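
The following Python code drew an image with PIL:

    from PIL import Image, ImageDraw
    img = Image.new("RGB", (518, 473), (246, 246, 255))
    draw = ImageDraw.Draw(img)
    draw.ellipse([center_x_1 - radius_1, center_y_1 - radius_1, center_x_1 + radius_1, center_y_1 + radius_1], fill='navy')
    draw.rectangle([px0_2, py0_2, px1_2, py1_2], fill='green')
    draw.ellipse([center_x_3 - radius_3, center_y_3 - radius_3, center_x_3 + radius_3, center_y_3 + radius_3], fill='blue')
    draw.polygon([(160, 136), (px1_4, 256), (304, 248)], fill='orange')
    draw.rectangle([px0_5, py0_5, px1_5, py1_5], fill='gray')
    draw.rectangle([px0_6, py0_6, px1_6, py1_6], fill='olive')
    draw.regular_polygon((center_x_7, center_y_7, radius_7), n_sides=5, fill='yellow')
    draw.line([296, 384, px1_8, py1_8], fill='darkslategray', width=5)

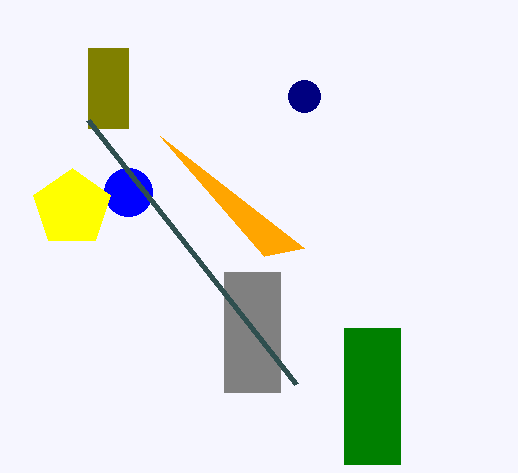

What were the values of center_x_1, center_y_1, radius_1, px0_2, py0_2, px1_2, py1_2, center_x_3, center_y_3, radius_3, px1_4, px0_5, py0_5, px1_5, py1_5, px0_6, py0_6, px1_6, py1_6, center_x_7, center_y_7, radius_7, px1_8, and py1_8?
center_x_1 = 304, center_y_1 = 96, radius_1 = 16, px0_2 = 344, py0_2 = 328, px1_2 = 400, py1_2 = 464, center_x_3 = 128, center_y_3 = 192, radius_3 = 24, px1_4 = 264, px0_5 = 224, py0_5 = 272, px1_5 = 280, py1_5 = 392, px0_6 = 88, py0_6 = 48, px1_6 = 128, py1_6 = 128, center_x_7 = 72, center_y_7 = 208, radius_7 = 40, px1_8 = 88, py1_8 = 120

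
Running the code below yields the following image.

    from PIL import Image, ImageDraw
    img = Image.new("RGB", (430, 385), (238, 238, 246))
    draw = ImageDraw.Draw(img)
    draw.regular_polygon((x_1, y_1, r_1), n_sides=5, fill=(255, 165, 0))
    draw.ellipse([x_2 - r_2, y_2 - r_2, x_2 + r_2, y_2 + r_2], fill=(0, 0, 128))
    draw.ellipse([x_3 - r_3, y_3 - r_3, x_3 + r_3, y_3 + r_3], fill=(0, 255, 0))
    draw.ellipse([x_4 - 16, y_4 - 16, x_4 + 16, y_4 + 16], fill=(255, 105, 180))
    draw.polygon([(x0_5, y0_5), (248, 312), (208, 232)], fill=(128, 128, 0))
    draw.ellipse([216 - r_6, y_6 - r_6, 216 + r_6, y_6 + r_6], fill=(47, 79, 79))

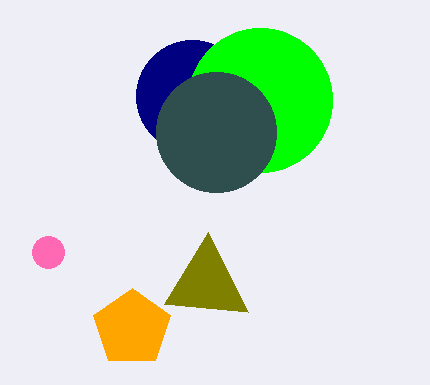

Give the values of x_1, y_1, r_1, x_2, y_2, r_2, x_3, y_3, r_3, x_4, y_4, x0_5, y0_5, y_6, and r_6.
x_1 = 132; y_1 = 328; r_1 = 40; x_2 = 192; y_2 = 96; r_2 = 56; x_3 = 260; y_3 = 100; r_3 = 72; x_4 = 48; y_4 = 252; x0_5 = 164; y0_5 = 304; y_6 = 132; r_6 = 60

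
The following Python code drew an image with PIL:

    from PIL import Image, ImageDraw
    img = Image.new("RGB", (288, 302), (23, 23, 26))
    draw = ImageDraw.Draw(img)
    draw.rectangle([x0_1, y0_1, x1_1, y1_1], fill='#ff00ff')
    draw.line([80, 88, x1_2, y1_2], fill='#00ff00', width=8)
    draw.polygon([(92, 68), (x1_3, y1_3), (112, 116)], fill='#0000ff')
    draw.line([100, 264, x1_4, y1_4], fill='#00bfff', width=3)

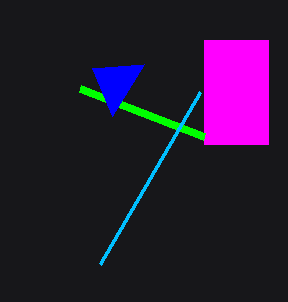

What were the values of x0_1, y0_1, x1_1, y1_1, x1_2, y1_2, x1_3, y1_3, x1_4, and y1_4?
x0_1 = 204; y0_1 = 40; x1_1 = 268; y1_1 = 144; x1_2 = 204; y1_2 = 136; x1_3 = 144; y1_3 = 64; x1_4 = 200; y1_4 = 92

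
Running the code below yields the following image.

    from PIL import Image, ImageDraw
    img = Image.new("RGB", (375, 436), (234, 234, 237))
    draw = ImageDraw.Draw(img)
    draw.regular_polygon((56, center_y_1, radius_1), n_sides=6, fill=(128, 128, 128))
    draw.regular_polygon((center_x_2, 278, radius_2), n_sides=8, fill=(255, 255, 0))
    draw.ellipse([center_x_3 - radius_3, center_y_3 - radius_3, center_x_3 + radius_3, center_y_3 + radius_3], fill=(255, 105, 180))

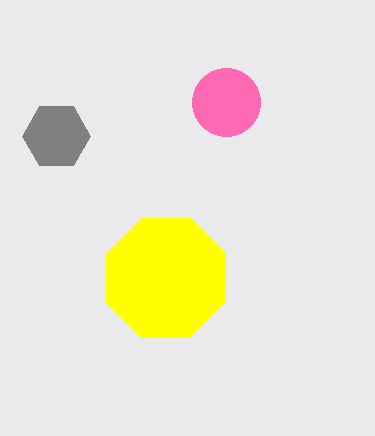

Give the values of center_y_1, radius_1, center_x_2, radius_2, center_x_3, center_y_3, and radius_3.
center_y_1 = 136, radius_1 = 34, center_x_2 = 166, radius_2 = 64, center_x_3 = 226, center_y_3 = 102, radius_3 = 34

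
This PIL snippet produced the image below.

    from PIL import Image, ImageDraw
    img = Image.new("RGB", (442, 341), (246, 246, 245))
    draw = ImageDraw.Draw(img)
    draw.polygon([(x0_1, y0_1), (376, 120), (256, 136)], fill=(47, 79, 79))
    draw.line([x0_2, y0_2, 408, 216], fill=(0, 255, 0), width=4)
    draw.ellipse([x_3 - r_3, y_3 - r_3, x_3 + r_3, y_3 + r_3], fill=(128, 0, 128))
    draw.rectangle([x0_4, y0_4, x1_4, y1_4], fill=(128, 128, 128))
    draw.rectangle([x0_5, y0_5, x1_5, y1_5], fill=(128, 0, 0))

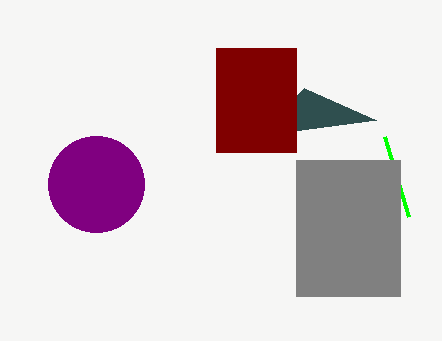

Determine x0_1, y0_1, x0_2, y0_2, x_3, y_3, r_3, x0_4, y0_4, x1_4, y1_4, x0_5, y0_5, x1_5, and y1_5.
x0_1 = 304, y0_1 = 88, x0_2 = 384, y0_2 = 136, x_3 = 96, y_3 = 184, r_3 = 48, x0_4 = 296, y0_4 = 160, x1_4 = 400, y1_4 = 296, x0_5 = 216, y0_5 = 48, x1_5 = 296, y1_5 = 152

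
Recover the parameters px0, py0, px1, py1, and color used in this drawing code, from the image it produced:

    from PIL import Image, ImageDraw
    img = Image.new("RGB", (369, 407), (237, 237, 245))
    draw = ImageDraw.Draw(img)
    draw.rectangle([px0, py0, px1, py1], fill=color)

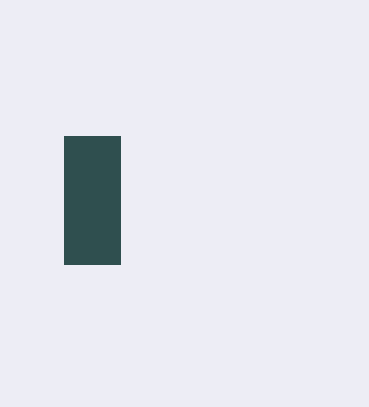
px0 = 64
py0 = 136
px1 = 120
py1 = 264
color = 'darkslategray'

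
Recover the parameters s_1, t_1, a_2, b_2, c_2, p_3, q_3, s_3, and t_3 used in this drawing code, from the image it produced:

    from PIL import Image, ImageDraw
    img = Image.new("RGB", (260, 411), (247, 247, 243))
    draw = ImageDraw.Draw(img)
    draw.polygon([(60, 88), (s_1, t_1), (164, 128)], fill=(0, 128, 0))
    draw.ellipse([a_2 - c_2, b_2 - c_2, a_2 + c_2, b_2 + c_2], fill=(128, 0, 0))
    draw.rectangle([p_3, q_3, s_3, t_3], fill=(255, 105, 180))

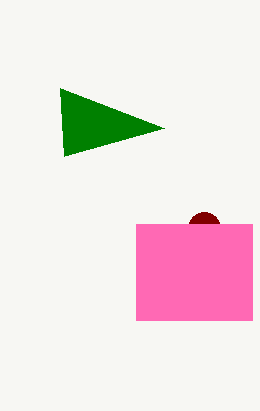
s_1 = 64; t_1 = 156; a_2 = 204; b_2 = 228; c_2 = 16; p_3 = 136; q_3 = 224; s_3 = 252; t_3 = 320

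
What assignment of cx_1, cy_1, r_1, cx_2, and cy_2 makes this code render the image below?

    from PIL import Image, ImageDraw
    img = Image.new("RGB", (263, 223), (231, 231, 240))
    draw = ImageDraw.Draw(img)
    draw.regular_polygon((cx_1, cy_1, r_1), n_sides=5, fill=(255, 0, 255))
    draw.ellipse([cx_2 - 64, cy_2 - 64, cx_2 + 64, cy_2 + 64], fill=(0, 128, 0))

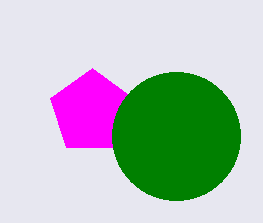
cx_1 = 92, cy_1 = 112, r_1 = 44, cx_2 = 176, cy_2 = 136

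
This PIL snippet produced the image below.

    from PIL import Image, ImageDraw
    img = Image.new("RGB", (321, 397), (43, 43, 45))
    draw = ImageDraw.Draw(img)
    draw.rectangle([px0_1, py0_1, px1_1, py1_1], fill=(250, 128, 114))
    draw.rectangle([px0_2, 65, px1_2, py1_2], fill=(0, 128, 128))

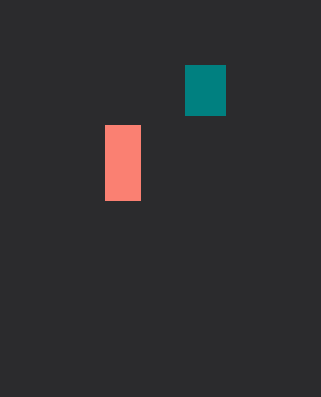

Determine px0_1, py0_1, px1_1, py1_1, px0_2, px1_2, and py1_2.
px0_1 = 105; py0_1 = 125; px1_1 = 140; py1_1 = 200; px0_2 = 185; px1_2 = 225; py1_2 = 115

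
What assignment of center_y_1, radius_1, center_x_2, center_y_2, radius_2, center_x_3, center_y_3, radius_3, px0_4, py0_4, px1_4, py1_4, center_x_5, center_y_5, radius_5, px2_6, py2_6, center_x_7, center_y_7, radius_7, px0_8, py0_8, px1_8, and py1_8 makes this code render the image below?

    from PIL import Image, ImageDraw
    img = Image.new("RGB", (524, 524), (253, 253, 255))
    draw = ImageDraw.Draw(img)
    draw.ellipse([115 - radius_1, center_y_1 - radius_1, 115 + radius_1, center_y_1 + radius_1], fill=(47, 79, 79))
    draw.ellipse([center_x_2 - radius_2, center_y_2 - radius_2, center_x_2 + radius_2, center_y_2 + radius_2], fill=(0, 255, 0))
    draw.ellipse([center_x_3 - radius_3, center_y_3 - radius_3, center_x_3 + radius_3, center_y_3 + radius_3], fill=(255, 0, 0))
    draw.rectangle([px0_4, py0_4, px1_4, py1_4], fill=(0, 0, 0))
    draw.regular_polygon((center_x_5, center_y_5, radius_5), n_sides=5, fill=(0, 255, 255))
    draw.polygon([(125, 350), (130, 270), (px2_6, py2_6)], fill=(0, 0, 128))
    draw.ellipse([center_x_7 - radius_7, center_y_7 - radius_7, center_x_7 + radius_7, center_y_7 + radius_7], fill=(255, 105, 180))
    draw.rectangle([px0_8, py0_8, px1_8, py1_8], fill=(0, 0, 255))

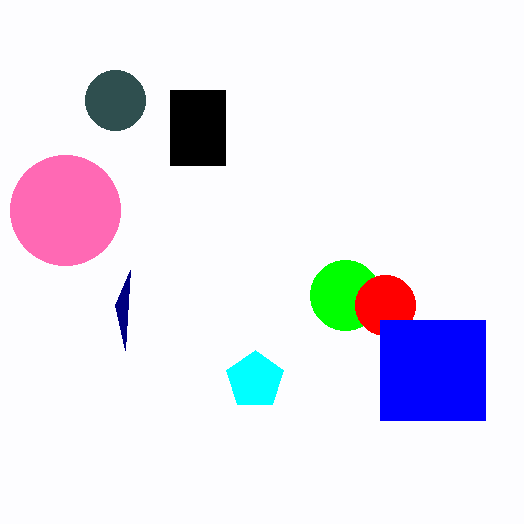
center_y_1 = 100
radius_1 = 30
center_x_2 = 345
center_y_2 = 295
radius_2 = 35
center_x_3 = 385
center_y_3 = 305
radius_3 = 30
px0_4 = 170
py0_4 = 90
px1_4 = 225
py1_4 = 165
center_x_5 = 255
center_y_5 = 380
radius_5 = 30
px2_6 = 115
py2_6 = 305
center_x_7 = 65
center_y_7 = 210
radius_7 = 55
px0_8 = 380
py0_8 = 320
px1_8 = 485
py1_8 = 420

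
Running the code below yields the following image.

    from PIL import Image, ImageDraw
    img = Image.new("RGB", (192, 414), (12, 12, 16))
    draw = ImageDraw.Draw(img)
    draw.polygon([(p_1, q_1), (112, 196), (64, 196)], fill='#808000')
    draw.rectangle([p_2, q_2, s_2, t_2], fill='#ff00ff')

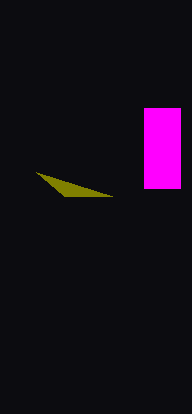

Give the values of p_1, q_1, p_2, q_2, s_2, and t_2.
p_1 = 36
q_1 = 172
p_2 = 144
q_2 = 108
s_2 = 180
t_2 = 188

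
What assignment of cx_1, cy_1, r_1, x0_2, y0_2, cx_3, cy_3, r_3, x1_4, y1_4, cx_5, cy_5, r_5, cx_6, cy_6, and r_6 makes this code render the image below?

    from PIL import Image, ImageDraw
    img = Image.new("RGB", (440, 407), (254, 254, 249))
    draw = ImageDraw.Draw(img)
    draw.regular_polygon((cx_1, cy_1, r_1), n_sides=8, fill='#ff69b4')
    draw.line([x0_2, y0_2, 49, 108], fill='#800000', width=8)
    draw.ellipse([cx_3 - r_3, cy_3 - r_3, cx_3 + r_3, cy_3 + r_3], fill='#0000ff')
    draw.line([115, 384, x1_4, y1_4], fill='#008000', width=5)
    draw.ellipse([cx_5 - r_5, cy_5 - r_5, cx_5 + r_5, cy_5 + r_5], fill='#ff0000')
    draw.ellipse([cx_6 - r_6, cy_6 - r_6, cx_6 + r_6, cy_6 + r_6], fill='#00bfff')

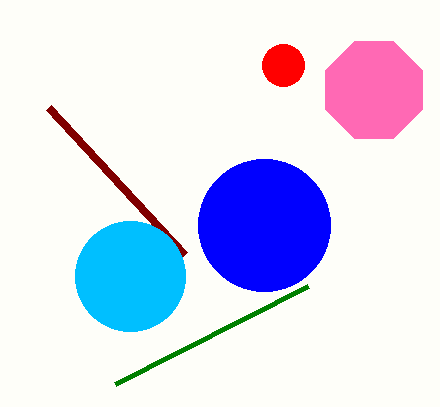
cx_1 = 374, cy_1 = 90, r_1 = 52, x0_2 = 185, y0_2 = 255, cx_3 = 264, cy_3 = 225, r_3 = 66, x1_4 = 308, y1_4 = 286, cx_5 = 283, cy_5 = 65, r_5 = 21, cx_6 = 130, cy_6 = 276, r_6 = 55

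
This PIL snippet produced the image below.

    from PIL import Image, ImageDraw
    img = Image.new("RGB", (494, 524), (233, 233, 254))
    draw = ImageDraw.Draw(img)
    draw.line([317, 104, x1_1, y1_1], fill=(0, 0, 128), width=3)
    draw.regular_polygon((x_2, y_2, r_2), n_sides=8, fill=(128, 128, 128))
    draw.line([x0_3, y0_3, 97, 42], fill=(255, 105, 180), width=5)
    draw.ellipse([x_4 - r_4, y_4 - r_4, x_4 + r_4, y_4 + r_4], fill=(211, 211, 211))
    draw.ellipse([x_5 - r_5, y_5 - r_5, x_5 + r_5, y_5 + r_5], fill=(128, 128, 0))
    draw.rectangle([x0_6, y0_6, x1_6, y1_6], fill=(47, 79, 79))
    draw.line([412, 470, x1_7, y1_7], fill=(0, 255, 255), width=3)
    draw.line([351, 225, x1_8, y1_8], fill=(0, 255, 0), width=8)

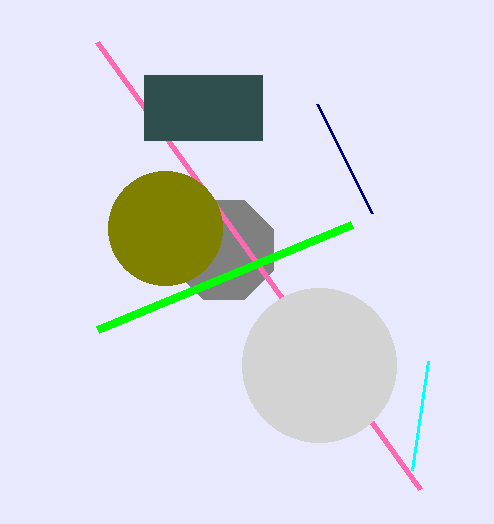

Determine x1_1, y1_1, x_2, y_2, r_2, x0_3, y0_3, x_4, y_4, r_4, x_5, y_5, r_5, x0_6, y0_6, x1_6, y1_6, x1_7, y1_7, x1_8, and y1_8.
x1_1 = 372
y1_1 = 213
x_2 = 224
y_2 = 250
r_2 = 54
x0_3 = 420
y0_3 = 489
x_4 = 319
y_4 = 365
r_4 = 77
x_5 = 165
y_5 = 228
r_5 = 57
x0_6 = 144
y0_6 = 75
x1_6 = 262
y1_6 = 140
x1_7 = 428
y1_7 = 361
x1_8 = 97
y1_8 = 330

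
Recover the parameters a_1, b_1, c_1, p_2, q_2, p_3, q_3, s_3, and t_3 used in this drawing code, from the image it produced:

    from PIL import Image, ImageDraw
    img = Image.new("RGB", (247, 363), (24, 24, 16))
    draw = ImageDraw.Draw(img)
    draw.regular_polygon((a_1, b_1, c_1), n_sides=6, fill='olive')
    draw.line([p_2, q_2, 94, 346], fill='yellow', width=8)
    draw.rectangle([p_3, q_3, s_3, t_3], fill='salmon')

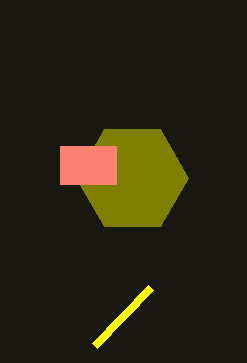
a_1 = 132; b_1 = 178; c_1 = 56; p_2 = 150; q_2 = 288; p_3 = 60; q_3 = 146; s_3 = 116; t_3 = 184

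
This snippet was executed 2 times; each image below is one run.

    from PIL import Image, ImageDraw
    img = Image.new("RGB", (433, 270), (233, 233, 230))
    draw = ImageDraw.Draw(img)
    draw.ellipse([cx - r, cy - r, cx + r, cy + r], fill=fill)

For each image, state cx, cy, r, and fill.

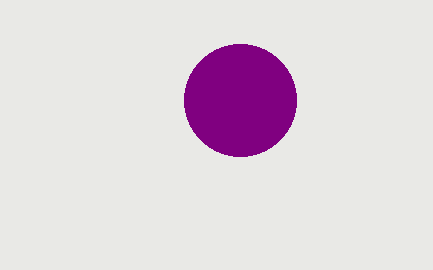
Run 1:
cx = 240; cy = 100; r = 56; fill = 'purple'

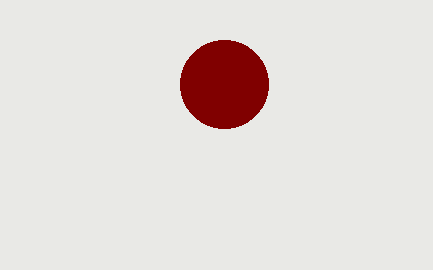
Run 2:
cx = 224
cy = 84
r = 44
fill = 'maroon'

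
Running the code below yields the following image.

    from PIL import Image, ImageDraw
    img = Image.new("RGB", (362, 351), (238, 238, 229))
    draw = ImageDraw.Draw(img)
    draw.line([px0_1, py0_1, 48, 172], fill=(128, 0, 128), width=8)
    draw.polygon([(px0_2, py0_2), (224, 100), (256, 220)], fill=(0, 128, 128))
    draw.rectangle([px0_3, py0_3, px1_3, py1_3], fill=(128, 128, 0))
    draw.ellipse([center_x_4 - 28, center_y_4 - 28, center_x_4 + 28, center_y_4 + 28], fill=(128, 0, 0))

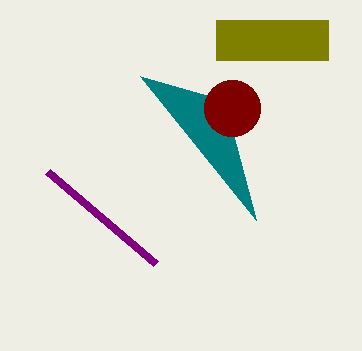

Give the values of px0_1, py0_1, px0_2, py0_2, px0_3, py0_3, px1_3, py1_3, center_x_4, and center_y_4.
px0_1 = 156; py0_1 = 264; px0_2 = 140; py0_2 = 76; px0_3 = 216; py0_3 = 20; px1_3 = 328; py1_3 = 60; center_x_4 = 232; center_y_4 = 108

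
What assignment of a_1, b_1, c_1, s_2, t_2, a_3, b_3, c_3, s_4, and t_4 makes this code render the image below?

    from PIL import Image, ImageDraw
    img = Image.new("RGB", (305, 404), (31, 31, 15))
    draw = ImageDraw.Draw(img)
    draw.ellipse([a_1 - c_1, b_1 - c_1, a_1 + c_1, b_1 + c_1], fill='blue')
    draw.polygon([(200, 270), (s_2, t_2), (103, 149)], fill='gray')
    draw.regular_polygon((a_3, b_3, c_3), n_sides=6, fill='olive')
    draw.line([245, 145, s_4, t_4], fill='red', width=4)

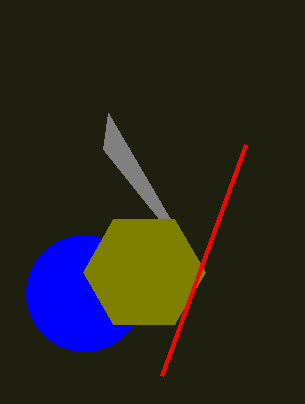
a_1 = 84; b_1 = 293; c_1 = 58; s_2 = 108; t_2 = 113; a_3 = 144; b_3 = 272; c_3 = 61; s_4 = 161; t_4 = 376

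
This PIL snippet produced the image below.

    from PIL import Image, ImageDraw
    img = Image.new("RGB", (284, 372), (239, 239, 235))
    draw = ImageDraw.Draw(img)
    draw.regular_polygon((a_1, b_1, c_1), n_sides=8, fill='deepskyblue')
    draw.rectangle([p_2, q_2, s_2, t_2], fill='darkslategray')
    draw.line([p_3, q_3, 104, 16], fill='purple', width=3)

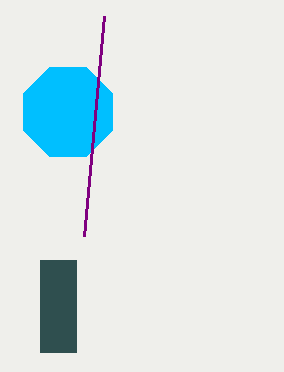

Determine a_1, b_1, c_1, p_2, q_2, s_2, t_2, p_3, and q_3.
a_1 = 68; b_1 = 112; c_1 = 48; p_2 = 40; q_2 = 260; s_2 = 76; t_2 = 352; p_3 = 84; q_3 = 236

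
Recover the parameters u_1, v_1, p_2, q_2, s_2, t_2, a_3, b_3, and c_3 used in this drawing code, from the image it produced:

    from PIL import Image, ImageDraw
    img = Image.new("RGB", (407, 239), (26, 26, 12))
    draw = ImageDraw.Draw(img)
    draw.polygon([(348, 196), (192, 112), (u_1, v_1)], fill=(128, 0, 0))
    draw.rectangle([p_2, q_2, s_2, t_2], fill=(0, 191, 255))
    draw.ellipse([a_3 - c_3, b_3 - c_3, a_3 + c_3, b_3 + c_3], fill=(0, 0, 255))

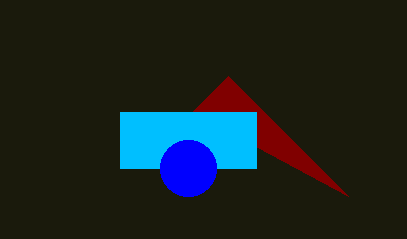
u_1 = 228, v_1 = 76, p_2 = 120, q_2 = 112, s_2 = 256, t_2 = 168, a_3 = 188, b_3 = 168, c_3 = 28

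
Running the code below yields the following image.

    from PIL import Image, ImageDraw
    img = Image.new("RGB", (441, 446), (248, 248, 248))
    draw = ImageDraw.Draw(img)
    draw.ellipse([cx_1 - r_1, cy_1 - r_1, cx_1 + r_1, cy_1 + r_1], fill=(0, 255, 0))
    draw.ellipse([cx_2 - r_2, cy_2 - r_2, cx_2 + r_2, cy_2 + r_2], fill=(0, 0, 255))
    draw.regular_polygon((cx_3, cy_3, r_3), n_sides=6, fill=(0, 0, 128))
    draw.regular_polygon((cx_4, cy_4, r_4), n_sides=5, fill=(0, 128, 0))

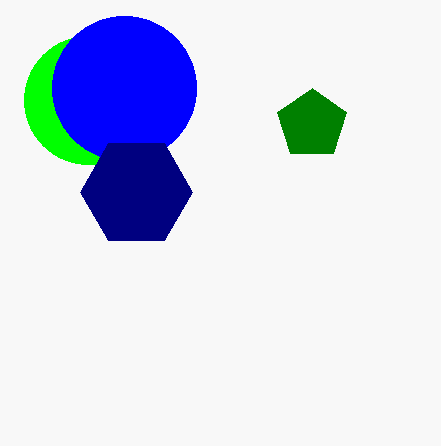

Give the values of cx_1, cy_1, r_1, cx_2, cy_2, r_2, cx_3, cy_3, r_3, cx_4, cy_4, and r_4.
cx_1 = 88, cy_1 = 100, r_1 = 64, cx_2 = 124, cy_2 = 88, r_2 = 72, cx_3 = 136, cy_3 = 192, r_3 = 56, cx_4 = 312, cy_4 = 124, r_4 = 36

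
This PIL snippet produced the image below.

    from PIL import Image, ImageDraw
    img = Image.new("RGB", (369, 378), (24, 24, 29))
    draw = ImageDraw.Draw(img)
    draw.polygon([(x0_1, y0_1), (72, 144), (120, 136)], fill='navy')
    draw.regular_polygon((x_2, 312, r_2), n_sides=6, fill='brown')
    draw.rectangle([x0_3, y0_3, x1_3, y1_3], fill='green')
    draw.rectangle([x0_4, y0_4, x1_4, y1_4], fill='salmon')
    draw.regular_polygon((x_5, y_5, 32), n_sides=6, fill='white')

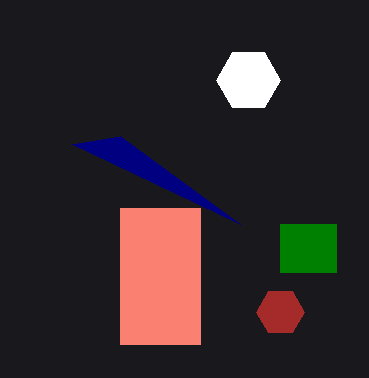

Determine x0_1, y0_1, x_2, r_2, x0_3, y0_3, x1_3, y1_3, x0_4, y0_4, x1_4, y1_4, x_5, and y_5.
x0_1 = 240; y0_1 = 224; x_2 = 280; r_2 = 24; x0_3 = 280; y0_3 = 224; x1_3 = 336; y1_3 = 272; x0_4 = 120; y0_4 = 208; x1_4 = 200; y1_4 = 344; x_5 = 248; y_5 = 80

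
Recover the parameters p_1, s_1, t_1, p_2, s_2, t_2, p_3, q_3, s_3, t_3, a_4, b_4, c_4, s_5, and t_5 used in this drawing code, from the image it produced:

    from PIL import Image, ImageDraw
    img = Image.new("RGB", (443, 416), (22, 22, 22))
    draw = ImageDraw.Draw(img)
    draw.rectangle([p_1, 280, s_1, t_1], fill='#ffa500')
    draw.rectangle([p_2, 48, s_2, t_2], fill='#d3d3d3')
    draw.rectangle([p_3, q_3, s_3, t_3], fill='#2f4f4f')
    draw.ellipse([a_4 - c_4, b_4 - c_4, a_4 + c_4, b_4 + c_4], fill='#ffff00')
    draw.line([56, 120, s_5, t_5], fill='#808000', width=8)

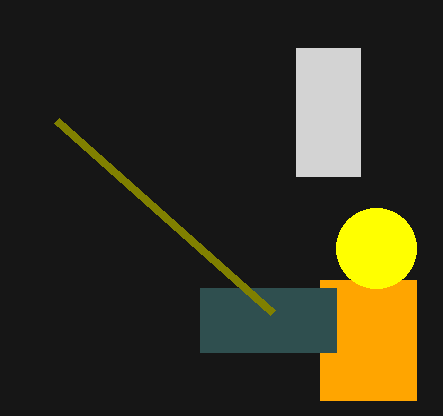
p_1 = 320; s_1 = 416; t_1 = 400; p_2 = 296; s_2 = 360; t_2 = 176; p_3 = 200; q_3 = 288; s_3 = 336; t_3 = 352; a_4 = 376; b_4 = 248; c_4 = 40; s_5 = 272; t_5 = 312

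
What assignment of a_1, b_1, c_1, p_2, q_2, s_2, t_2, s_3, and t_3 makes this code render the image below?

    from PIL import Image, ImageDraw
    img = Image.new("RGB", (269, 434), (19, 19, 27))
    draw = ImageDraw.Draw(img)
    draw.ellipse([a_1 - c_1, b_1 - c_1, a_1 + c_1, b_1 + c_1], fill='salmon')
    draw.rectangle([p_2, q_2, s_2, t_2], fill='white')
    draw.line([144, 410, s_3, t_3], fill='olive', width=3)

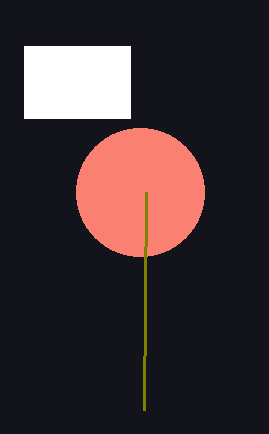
a_1 = 140, b_1 = 192, c_1 = 64, p_2 = 24, q_2 = 46, s_2 = 130, t_2 = 118, s_3 = 146, t_3 = 192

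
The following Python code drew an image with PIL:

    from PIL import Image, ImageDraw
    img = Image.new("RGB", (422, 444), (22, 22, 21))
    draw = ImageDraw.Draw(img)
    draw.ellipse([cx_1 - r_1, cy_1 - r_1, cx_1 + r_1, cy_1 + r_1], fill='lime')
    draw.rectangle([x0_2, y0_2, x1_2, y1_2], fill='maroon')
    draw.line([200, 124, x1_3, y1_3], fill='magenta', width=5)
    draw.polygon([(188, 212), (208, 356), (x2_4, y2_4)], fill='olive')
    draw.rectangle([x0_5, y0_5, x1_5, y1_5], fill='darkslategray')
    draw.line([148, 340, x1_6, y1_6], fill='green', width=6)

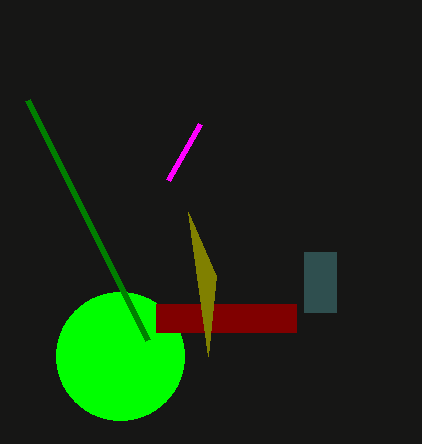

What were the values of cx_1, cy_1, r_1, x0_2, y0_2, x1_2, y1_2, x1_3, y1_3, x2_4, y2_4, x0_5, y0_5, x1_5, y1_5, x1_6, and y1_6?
cx_1 = 120
cy_1 = 356
r_1 = 64
x0_2 = 156
y0_2 = 304
x1_2 = 296
y1_2 = 332
x1_3 = 168
y1_3 = 180
x2_4 = 216
y2_4 = 276
x0_5 = 304
y0_5 = 252
x1_5 = 336
y1_5 = 312
x1_6 = 28
y1_6 = 100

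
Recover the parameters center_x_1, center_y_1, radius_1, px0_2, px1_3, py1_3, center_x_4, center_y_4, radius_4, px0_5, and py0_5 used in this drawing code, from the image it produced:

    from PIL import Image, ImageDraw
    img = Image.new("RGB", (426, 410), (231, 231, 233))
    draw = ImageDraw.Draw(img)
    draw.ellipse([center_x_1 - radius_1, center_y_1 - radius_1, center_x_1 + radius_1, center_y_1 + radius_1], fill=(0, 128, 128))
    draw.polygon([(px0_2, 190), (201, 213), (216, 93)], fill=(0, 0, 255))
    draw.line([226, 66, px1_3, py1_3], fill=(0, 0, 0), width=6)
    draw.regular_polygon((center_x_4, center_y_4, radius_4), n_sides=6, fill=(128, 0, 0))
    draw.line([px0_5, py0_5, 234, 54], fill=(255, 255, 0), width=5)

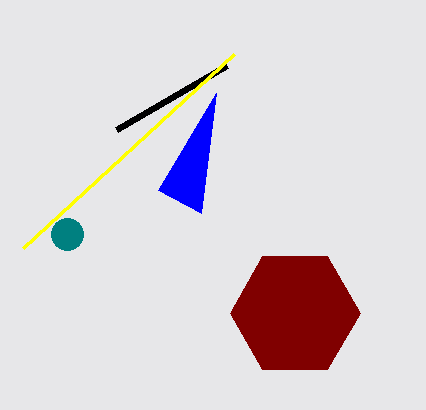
center_x_1 = 67, center_y_1 = 234, radius_1 = 16, px0_2 = 158, px1_3 = 116, py1_3 = 130, center_x_4 = 295, center_y_4 = 313, radius_4 = 65, px0_5 = 23, py0_5 = 248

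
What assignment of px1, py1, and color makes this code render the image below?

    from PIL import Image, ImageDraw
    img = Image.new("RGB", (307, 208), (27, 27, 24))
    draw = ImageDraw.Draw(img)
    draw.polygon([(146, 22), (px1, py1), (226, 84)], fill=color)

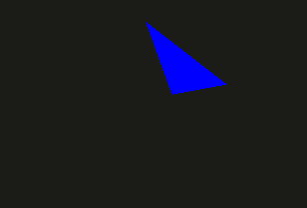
px1 = 172, py1 = 94, color = 'blue'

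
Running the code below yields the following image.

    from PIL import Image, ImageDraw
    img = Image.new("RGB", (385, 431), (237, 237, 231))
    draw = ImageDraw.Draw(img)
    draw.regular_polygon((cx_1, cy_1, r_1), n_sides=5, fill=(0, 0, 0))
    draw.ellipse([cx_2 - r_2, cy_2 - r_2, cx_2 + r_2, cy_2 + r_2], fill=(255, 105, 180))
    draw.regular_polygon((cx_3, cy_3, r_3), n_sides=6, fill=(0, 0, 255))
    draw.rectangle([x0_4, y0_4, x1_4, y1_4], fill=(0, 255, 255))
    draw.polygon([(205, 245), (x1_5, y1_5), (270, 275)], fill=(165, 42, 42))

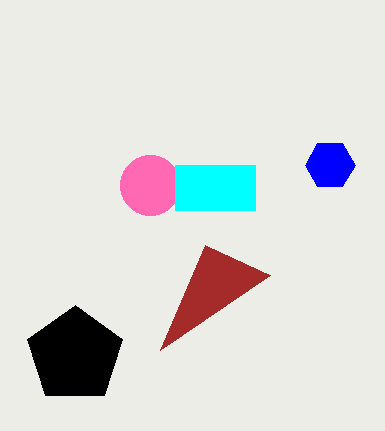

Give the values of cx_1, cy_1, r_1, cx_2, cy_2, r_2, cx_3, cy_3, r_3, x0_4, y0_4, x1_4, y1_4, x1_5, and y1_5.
cx_1 = 75, cy_1 = 355, r_1 = 50, cx_2 = 150, cy_2 = 185, r_2 = 30, cx_3 = 330, cy_3 = 165, r_3 = 25, x0_4 = 175, y0_4 = 165, x1_4 = 255, y1_4 = 210, x1_5 = 160, y1_5 = 350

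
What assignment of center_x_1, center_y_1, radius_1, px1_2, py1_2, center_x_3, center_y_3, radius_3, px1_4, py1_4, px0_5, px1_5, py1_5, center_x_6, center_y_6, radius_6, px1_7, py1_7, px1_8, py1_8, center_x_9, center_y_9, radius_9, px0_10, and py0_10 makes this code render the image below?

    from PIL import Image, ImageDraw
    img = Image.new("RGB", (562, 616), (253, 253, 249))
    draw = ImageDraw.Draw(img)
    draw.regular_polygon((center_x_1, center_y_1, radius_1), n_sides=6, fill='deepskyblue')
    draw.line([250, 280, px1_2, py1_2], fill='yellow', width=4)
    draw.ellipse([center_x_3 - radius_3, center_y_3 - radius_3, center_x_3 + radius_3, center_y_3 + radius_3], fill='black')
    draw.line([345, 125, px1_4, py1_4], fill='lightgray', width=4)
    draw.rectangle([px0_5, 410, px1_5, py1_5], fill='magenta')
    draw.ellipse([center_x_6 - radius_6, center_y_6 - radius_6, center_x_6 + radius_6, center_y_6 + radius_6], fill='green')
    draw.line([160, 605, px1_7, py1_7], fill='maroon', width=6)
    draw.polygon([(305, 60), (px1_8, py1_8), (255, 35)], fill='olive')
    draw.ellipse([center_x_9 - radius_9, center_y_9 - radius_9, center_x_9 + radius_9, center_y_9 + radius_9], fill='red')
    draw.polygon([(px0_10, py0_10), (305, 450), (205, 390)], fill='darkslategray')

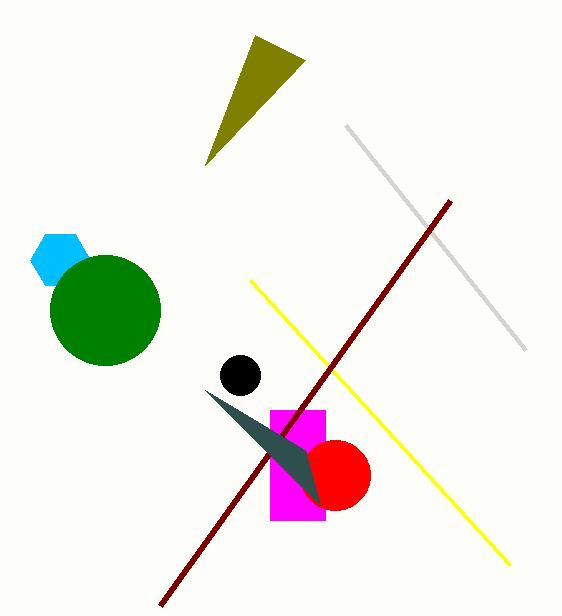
center_x_1 = 60, center_y_1 = 260, radius_1 = 30, px1_2 = 510, py1_2 = 565, center_x_3 = 240, center_y_3 = 375, radius_3 = 20, px1_4 = 525, py1_4 = 350, px0_5 = 270, px1_5 = 325, py1_5 = 520, center_x_6 = 105, center_y_6 = 310, radius_6 = 55, px1_7 = 450, py1_7 = 200, px1_8 = 205, py1_8 = 165, center_x_9 = 335, center_y_9 = 475, radius_9 = 35, px0_10 = 320, py0_10 = 505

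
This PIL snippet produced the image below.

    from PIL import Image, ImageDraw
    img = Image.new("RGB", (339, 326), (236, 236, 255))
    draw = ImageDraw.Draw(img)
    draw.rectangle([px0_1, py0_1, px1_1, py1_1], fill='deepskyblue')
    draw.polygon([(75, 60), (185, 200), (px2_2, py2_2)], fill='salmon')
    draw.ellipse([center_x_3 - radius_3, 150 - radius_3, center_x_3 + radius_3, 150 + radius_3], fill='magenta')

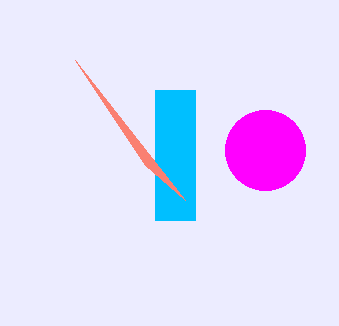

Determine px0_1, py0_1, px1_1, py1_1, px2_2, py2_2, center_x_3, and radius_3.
px0_1 = 155, py0_1 = 90, px1_1 = 195, py1_1 = 220, px2_2 = 145, py2_2 = 165, center_x_3 = 265, radius_3 = 40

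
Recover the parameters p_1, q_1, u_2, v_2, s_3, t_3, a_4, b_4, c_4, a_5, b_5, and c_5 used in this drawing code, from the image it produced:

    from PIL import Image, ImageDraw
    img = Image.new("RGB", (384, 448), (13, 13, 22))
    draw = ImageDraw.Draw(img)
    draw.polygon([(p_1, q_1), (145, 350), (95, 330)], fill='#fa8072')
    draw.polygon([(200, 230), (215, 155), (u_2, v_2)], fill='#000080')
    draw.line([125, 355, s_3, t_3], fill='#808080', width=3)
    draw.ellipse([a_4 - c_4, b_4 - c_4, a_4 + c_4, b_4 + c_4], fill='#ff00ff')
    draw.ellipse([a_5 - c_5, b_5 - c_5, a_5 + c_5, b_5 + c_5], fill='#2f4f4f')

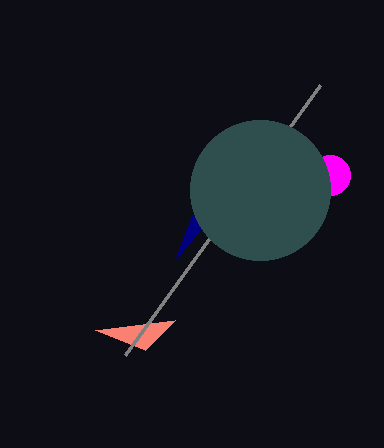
p_1 = 175, q_1 = 320, u_2 = 175, v_2 = 260, s_3 = 320, t_3 = 85, a_4 = 330, b_4 = 175, c_4 = 20, a_5 = 260, b_5 = 190, c_5 = 70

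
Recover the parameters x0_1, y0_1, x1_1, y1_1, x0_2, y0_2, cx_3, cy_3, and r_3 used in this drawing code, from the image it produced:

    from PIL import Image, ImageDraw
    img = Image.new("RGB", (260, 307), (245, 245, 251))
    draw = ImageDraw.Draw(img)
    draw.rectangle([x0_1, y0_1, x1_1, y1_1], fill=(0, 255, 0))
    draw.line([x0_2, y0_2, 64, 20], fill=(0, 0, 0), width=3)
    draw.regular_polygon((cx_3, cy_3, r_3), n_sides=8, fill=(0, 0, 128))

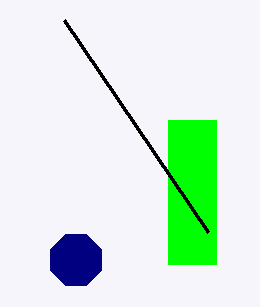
x0_1 = 168, y0_1 = 120, x1_1 = 216, y1_1 = 264, x0_2 = 208, y0_2 = 232, cx_3 = 76, cy_3 = 260, r_3 = 28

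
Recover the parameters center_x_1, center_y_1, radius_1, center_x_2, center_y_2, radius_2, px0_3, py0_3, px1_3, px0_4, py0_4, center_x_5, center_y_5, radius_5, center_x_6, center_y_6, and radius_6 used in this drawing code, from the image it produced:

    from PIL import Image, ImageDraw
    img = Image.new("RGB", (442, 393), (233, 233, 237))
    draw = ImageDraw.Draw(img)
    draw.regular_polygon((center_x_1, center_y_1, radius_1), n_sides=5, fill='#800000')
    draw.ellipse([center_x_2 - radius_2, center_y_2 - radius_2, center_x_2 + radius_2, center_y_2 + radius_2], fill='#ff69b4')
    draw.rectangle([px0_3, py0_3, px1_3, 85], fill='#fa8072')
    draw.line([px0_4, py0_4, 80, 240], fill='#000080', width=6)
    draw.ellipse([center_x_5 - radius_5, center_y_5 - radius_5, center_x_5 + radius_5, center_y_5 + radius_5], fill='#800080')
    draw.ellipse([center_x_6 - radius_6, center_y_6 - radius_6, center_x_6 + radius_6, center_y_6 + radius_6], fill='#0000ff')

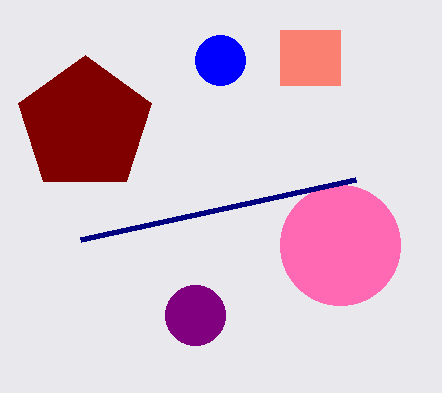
center_x_1 = 85, center_y_1 = 125, radius_1 = 70, center_x_2 = 340, center_y_2 = 245, radius_2 = 60, px0_3 = 280, py0_3 = 30, px1_3 = 340, px0_4 = 355, py0_4 = 180, center_x_5 = 195, center_y_5 = 315, radius_5 = 30, center_x_6 = 220, center_y_6 = 60, radius_6 = 25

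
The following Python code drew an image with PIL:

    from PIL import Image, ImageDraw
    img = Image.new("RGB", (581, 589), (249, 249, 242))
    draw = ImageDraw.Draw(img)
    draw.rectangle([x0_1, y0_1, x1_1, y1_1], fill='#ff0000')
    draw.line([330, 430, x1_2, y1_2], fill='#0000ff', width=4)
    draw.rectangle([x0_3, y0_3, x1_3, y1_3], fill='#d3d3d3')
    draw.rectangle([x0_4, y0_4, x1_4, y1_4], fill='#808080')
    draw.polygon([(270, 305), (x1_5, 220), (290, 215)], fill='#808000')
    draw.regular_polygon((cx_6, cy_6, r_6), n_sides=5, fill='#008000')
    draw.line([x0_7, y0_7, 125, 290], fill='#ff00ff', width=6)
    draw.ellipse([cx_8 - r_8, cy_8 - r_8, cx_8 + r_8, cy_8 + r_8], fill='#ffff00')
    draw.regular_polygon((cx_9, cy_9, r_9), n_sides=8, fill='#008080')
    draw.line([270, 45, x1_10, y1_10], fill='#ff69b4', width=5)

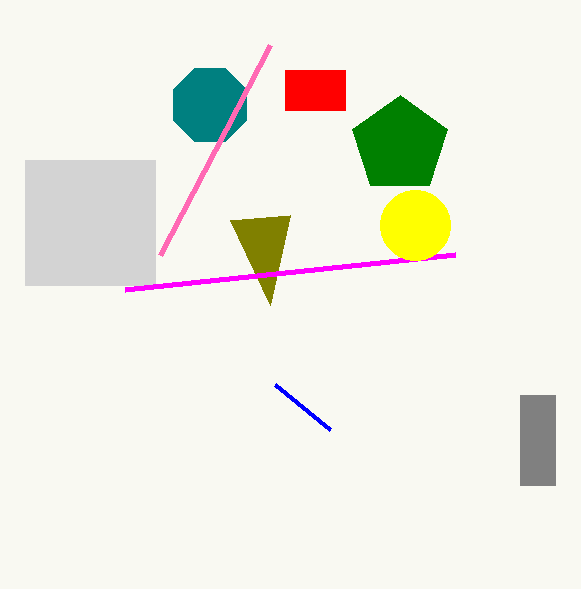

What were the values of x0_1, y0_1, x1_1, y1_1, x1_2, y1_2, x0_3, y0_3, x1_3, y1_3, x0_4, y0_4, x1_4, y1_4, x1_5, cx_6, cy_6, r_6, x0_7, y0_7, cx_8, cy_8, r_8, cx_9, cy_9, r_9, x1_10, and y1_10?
x0_1 = 285; y0_1 = 70; x1_1 = 345; y1_1 = 110; x1_2 = 275; y1_2 = 385; x0_3 = 25; y0_3 = 160; x1_3 = 155; y1_3 = 285; x0_4 = 520; y0_4 = 395; x1_4 = 555; y1_4 = 485; x1_5 = 230; cx_6 = 400; cy_6 = 145; r_6 = 50; x0_7 = 455; y0_7 = 255; cx_8 = 415; cy_8 = 225; r_8 = 35; cx_9 = 210; cy_9 = 105; r_9 = 40; x1_10 = 160; y1_10 = 255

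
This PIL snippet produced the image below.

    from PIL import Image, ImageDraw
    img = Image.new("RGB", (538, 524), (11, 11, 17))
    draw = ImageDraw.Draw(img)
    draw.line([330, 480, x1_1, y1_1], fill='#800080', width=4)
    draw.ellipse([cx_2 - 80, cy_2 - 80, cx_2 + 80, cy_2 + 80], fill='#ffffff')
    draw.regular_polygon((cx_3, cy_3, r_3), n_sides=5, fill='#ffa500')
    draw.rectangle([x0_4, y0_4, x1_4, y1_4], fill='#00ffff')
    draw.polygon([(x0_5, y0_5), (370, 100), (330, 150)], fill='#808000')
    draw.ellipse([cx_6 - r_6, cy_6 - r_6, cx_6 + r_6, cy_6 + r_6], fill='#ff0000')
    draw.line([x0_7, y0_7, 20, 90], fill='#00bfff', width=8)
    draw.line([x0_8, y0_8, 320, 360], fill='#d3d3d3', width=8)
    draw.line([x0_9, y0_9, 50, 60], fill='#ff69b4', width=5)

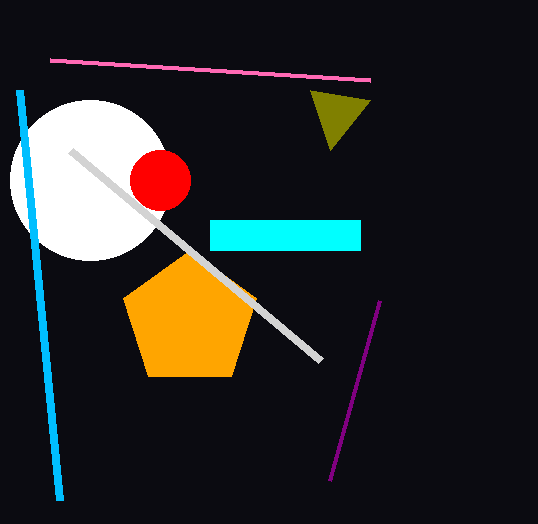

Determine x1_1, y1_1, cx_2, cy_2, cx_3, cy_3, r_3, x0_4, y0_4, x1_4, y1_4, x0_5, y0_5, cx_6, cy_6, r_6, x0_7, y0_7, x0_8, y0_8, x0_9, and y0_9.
x1_1 = 380; y1_1 = 300; cx_2 = 90; cy_2 = 180; cx_3 = 190; cy_3 = 320; r_3 = 70; x0_4 = 210; y0_4 = 220; x1_4 = 360; y1_4 = 250; x0_5 = 310; y0_5 = 90; cx_6 = 160; cy_6 = 180; r_6 = 30; x0_7 = 60; y0_7 = 500; x0_8 = 70; y0_8 = 150; x0_9 = 370; y0_9 = 80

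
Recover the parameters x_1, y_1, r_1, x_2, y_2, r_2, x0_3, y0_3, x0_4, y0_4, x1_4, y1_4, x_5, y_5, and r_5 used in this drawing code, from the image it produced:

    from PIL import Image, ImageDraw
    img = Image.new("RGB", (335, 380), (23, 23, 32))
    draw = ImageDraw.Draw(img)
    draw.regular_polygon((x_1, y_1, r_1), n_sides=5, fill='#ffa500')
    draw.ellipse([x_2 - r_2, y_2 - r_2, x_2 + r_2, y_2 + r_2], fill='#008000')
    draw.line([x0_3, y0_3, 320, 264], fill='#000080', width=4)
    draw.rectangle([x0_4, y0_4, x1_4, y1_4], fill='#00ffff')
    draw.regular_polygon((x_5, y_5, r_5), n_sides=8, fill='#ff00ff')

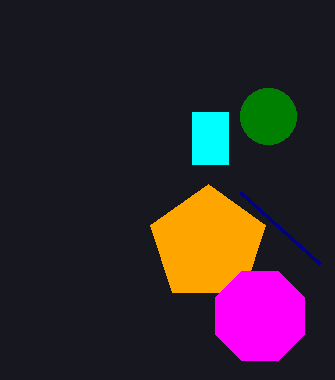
x_1 = 208
y_1 = 244
r_1 = 60
x_2 = 268
y_2 = 116
r_2 = 28
x0_3 = 240
y0_3 = 192
x0_4 = 192
y0_4 = 112
x1_4 = 228
y1_4 = 164
x_5 = 260
y_5 = 316
r_5 = 48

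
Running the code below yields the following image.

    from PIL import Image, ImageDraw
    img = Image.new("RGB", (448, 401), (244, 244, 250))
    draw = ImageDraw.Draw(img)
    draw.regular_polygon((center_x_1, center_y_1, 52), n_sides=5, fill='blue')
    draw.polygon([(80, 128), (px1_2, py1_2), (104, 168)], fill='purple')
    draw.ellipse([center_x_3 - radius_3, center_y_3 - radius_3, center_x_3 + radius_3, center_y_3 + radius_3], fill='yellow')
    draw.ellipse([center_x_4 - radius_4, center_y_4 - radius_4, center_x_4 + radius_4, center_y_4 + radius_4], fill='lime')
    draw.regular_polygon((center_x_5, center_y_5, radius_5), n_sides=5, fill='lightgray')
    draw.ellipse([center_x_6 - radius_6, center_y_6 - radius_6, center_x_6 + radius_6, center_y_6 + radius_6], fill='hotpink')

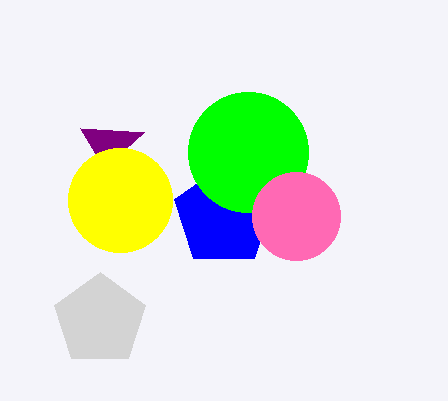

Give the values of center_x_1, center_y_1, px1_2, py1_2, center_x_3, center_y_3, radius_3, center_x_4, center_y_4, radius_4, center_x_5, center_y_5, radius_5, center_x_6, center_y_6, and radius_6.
center_x_1 = 224
center_y_1 = 216
px1_2 = 144
py1_2 = 132
center_x_3 = 120
center_y_3 = 200
radius_3 = 52
center_x_4 = 248
center_y_4 = 152
radius_4 = 60
center_x_5 = 100
center_y_5 = 320
radius_5 = 48
center_x_6 = 296
center_y_6 = 216
radius_6 = 44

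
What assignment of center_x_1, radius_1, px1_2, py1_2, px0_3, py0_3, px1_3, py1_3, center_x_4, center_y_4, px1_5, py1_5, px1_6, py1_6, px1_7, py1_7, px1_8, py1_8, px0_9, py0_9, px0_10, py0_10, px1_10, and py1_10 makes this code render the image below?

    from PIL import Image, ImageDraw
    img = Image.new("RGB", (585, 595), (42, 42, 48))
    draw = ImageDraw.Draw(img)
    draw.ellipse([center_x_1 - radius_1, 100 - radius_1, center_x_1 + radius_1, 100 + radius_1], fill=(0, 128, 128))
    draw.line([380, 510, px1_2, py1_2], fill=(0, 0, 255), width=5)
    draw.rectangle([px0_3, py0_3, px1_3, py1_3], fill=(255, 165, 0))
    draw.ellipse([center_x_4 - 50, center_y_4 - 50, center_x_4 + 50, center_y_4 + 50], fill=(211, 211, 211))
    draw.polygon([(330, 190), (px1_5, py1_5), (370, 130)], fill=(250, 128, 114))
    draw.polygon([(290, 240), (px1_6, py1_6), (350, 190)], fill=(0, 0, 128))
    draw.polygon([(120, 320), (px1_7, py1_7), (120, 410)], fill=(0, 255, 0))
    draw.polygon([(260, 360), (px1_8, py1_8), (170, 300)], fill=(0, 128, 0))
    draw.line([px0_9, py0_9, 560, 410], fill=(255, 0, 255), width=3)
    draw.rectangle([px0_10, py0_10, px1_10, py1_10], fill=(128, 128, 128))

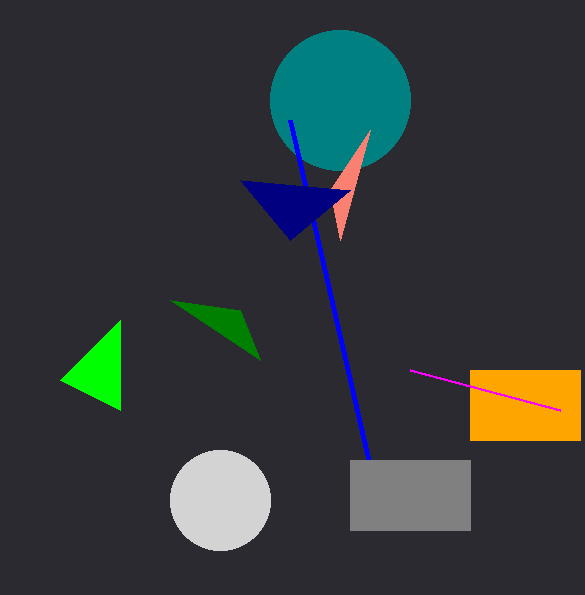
center_x_1 = 340, radius_1 = 70, px1_2 = 290, py1_2 = 120, px0_3 = 470, py0_3 = 370, px1_3 = 580, py1_3 = 440, center_x_4 = 220, center_y_4 = 500, px1_5 = 340, py1_5 = 240, px1_6 = 240, py1_6 = 180, px1_7 = 60, py1_7 = 380, px1_8 = 240, py1_8 = 310, px0_9 = 410, py0_9 = 370, px0_10 = 350, py0_10 = 460, px1_10 = 470, py1_10 = 530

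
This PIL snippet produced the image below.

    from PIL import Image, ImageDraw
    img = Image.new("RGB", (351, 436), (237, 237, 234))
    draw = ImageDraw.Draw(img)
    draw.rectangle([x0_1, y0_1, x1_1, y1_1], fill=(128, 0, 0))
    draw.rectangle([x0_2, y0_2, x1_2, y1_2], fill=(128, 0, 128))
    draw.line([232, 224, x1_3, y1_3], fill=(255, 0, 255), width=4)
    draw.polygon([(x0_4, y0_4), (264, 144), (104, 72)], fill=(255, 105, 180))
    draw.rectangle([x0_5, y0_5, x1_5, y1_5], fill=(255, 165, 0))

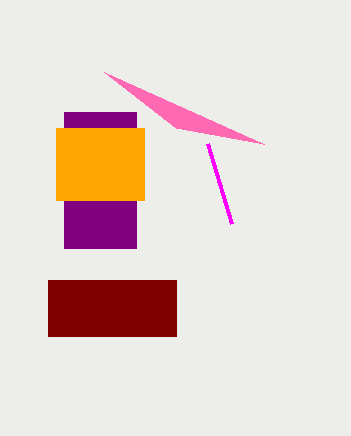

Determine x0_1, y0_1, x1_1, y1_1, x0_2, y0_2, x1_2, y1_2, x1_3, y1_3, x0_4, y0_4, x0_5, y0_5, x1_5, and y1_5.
x0_1 = 48, y0_1 = 280, x1_1 = 176, y1_1 = 336, x0_2 = 64, y0_2 = 112, x1_2 = 136, y1_2 = 248, x1_3 = 208, y1_3 = 144, x0_4 = 176, y0_4 = 128, x0_5 = 56, y0_5 = 128, x1_5 = 144, y1_5 = 200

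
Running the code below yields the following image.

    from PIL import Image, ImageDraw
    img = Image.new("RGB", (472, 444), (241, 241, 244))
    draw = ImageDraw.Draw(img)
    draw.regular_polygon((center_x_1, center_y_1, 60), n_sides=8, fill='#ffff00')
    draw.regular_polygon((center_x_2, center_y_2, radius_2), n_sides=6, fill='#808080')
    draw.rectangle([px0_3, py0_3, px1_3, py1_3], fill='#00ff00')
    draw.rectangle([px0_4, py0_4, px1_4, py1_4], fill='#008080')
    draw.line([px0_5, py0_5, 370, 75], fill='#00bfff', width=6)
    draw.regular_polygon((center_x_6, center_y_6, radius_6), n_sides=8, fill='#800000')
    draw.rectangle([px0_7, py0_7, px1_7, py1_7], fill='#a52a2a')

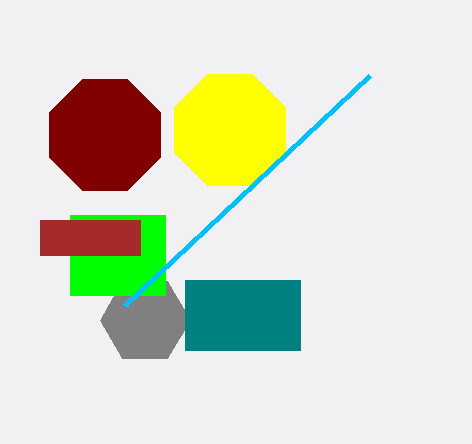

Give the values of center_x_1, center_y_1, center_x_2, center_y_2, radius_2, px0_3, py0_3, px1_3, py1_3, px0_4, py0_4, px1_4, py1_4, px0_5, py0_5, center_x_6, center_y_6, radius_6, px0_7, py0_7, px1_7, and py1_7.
center_x_1 = 230
center_y_1 = 130
center_x_2 = 145
center_y_2 = 320
radius_2 = 45
px0_3 = 70
py0_3 = 215
px1_3 = 165
py1_3 = 295
px0_4 = 185
py0_4 = 280
px1_4 = 300
py1_4 = 350
px0_5 = 125
py0_5 = 305
center_x_6 = 105
center_y_6 = 135
radius_6 = 60
px0_7 = 40
py0_7 = 220
px1_7 = 140
py1_7 = 255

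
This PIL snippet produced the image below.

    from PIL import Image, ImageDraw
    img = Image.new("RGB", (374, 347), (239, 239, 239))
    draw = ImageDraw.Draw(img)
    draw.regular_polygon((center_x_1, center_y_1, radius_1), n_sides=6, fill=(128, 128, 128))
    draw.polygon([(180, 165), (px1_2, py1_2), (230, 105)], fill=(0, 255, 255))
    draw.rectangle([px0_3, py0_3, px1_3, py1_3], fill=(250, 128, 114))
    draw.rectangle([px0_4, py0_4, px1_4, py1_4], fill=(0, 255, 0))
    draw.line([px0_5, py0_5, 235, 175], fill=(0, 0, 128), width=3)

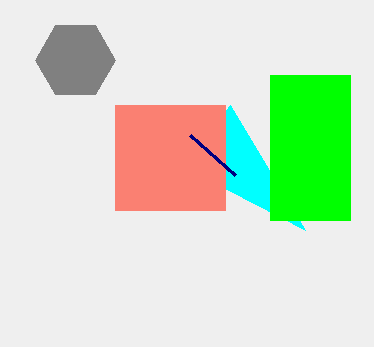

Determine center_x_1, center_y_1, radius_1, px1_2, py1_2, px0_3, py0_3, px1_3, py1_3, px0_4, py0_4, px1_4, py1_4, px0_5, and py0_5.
center_x_1 = 75
center_y_1 = 60
radius_1 = 40
px1_2 = 305
py1_2 = 230
px0_3 = 115
py0_3 = 105
px1_3 = 225
py1_3 = 210
px0_4 = 270
py0_4 = 75
px1_4 = 350
py1_4 = 220
px0_5 = 190
py0_5 = 135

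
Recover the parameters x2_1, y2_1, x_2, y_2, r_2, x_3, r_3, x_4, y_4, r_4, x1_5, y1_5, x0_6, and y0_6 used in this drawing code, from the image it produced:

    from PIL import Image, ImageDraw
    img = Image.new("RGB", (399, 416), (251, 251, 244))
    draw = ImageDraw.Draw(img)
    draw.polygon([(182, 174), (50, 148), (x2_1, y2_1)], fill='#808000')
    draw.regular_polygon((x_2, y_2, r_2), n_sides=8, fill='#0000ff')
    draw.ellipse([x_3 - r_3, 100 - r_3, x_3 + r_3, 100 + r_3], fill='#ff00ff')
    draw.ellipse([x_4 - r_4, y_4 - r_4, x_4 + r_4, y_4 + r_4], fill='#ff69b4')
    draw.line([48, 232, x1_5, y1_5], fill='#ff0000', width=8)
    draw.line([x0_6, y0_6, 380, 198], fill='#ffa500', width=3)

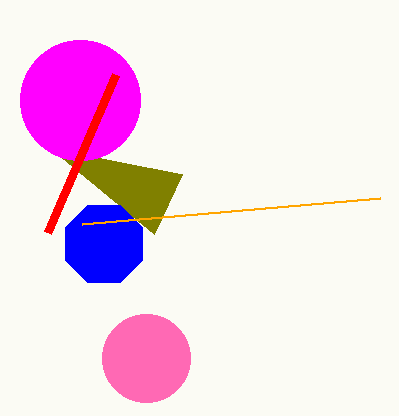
x2_1 = 154; y2_1 = 234; x_2 = 104; y_2 = 244; r_2 = 42; x_3 = 80; r_3 = 60; x_4 = 146; y_4 = 358; r_4 = 44; x1_5 = 116; y1_5 = 74; x0_6 = 82; y0_6 = 224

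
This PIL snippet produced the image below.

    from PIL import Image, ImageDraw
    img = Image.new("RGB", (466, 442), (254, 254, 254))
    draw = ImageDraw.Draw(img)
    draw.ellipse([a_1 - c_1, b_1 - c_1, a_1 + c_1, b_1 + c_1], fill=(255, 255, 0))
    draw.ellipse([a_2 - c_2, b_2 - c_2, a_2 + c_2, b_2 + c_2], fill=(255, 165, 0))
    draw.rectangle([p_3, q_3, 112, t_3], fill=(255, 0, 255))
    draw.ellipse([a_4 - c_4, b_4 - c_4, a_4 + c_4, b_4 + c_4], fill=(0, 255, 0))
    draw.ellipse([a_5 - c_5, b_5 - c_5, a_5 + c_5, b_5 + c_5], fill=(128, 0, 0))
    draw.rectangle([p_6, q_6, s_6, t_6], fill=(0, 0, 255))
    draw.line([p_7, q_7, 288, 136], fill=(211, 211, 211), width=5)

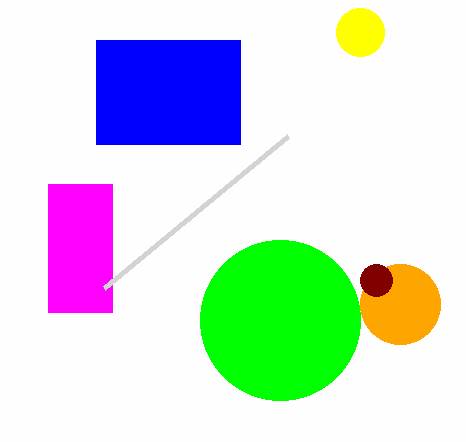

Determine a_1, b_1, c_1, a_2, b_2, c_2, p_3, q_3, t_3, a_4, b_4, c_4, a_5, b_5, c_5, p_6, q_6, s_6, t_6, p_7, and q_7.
a_1 = 360
b_1 = 32
c_1 = 24
a_2 = 400
b_2 = 304
c_2 = 40
p_3 = 48
q_3 = 184
t_3 = 312
a_4 = 280
b_4 = 320
c_4 = 80
a_5 = 376
b_5 = 280
c_5 = 16
p_6 = 96
q_6 = 40
s_6 = 240
t_6 = 144
p_7 = 104
q_7 = 288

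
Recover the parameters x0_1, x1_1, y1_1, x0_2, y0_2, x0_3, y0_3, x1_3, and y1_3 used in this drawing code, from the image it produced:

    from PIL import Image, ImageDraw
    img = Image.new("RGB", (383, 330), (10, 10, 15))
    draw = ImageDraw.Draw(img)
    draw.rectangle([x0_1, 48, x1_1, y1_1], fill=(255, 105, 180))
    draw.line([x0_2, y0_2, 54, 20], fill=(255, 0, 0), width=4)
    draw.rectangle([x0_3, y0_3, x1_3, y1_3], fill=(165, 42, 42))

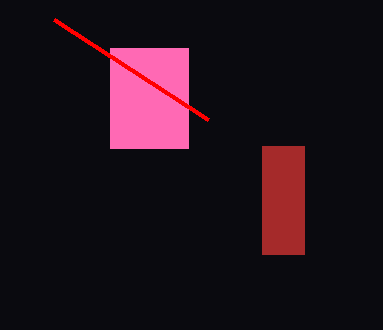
x0_1 = 110; x1_1 = 188; y1_1 = 148; x0_2 = 208; y0_2 = 120; x0_3 = 262; y0_3 = 146; x1_3 = 304; y1_3 = 254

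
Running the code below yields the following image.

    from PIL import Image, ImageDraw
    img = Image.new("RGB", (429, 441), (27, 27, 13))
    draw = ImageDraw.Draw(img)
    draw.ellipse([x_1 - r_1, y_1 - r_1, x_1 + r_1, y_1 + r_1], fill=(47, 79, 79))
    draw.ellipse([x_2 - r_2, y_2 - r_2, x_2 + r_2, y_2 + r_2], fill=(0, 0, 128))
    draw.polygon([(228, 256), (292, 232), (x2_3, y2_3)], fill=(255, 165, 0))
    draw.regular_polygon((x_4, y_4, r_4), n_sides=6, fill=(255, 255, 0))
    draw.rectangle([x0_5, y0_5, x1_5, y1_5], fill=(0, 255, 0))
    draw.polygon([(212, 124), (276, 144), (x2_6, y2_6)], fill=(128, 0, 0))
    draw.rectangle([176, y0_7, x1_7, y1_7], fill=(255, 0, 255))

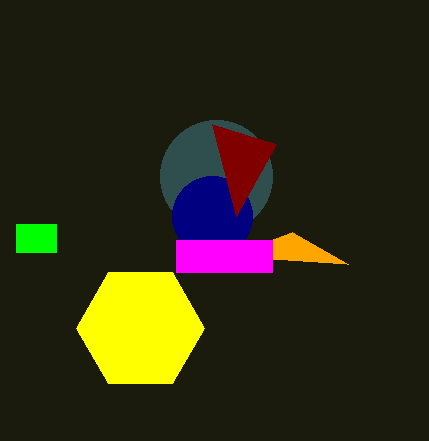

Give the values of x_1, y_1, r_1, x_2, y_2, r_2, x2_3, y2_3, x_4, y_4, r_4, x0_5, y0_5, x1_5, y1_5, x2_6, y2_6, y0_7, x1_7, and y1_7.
x_1 = 216, y_1 = 176, r_1 = 56, x_2 = 212, y_2 = 216, r_2 = 40, x2_3 = 348, y2_3 = 264, x_4 = 140, y_4 = 328, r_4 = 64, x0_5 = 16, y0_5 = 224, x1_5 = 56, y1_5 = 252, x2_6 = 236, y2_6 = 216, y0_7 = 240, x1_7 = 272, y1_7 = 272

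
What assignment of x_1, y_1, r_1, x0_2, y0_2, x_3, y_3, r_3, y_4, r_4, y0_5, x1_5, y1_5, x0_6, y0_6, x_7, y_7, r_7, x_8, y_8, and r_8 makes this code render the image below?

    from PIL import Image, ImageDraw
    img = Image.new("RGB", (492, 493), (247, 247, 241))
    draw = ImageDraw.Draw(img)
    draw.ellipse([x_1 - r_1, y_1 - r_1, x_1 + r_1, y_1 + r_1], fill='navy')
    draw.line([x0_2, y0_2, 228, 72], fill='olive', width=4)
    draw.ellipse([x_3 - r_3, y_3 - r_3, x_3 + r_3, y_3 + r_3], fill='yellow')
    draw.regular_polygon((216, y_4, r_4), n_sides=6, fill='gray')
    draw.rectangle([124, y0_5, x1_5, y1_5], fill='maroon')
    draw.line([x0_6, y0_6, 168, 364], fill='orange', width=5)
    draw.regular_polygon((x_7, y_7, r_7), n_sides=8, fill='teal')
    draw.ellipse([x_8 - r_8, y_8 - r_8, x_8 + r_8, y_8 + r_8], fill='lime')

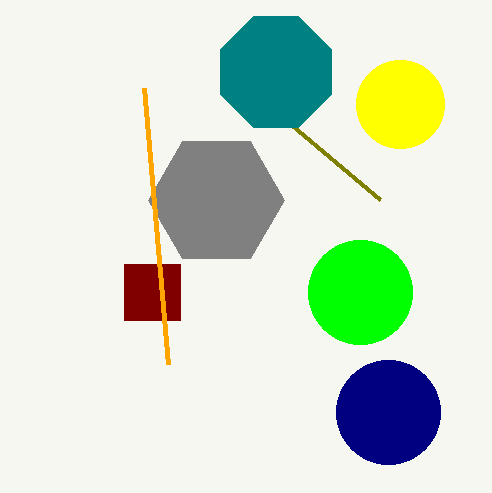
x_1 = 388; y_1 = 412; r_1 = 52; x0_2 = 380; y0_2 = 200; x_3 = 400; y_3 = 104; r_3 = 44; y_4 = 200; r_4 = 68; y0_5 = 264; x1_5 = 180; y1_5 = 320; x0_6 = 144; y0_6 = 88; x_7 = 276; y_7 = 72; r_7 = 60; x_8 = 360; y_8 = 292; r_8 = 52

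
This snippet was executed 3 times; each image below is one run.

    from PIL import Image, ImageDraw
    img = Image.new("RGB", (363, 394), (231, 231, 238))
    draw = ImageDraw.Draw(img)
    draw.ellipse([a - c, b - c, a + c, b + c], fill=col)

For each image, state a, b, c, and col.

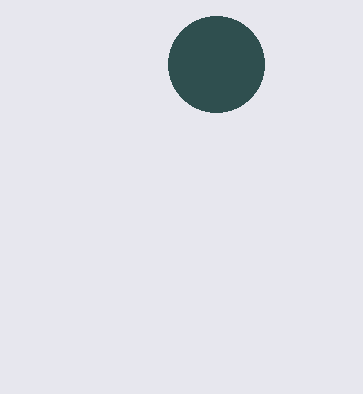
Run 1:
a = 216
b = 64
c = 48
col = 'darkslategray'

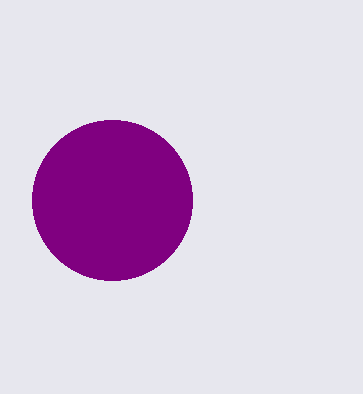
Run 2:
a = 112; b = 200; c = 80; col = 'purple'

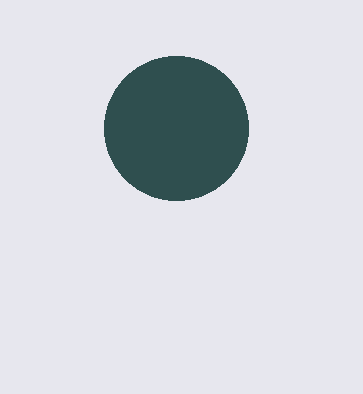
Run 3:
a = 176; b = 128; c = 72; col = 'darkslategray'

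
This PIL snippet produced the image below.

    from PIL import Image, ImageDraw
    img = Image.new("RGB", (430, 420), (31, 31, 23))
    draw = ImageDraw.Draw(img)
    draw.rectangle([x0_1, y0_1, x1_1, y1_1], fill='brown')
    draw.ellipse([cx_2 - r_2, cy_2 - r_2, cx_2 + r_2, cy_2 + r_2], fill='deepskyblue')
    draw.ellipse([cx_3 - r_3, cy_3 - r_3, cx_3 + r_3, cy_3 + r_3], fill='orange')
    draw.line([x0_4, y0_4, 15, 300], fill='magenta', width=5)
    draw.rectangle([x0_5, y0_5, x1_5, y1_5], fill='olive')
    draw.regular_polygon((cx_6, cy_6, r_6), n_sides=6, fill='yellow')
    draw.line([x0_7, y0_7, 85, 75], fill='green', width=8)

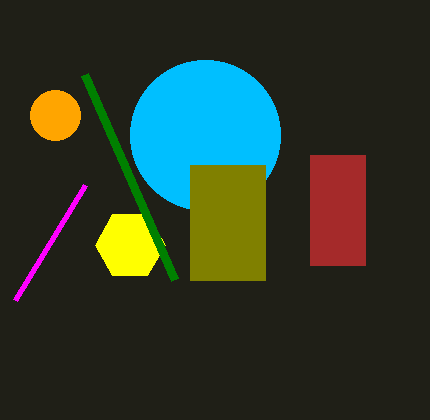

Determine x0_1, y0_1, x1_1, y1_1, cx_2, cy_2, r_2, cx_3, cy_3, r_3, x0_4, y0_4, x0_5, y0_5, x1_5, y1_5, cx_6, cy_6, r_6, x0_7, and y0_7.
x0_1 = 310
y0_1 = 155
x1_1 = 365
y1_1 = 265
cx_2 = 205
cy_2 = 135
r_2 = 75
cx_3 = 55
cy_3 = 115
r_3 = 25
x0_4 = 85
y0_4 = 185
x0_5 = 190
y0_5 = 165
x1_5 = 265
y1_5 = 280
cx_6 = 130
cy_6 = 245
r_6 = 35
x0_7 = 175
y0_7 = 280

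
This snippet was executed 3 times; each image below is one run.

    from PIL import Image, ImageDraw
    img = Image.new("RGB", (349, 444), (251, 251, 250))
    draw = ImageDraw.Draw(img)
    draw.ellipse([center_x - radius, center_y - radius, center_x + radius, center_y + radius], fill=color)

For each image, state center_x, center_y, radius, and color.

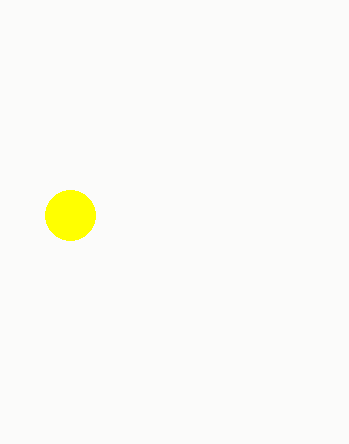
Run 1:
center_x = 70
center_y = 215
radius = 25
color = 'yellow'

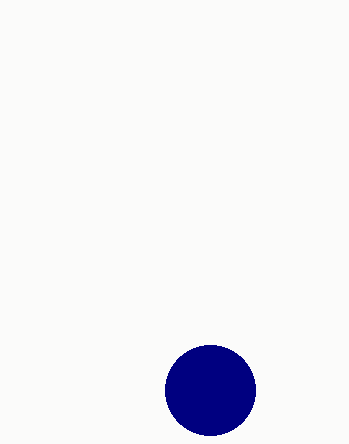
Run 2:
center_x = 210, center_y = 390, radius = 45, color = 'navy'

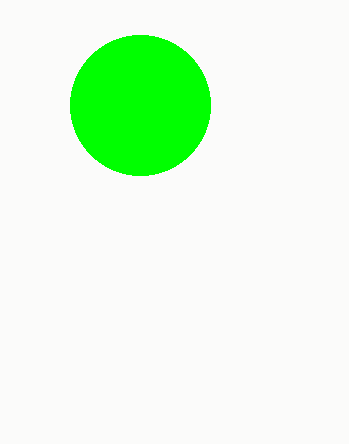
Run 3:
center_x = 140, center_y = 105, radius = 70, color = 'lime'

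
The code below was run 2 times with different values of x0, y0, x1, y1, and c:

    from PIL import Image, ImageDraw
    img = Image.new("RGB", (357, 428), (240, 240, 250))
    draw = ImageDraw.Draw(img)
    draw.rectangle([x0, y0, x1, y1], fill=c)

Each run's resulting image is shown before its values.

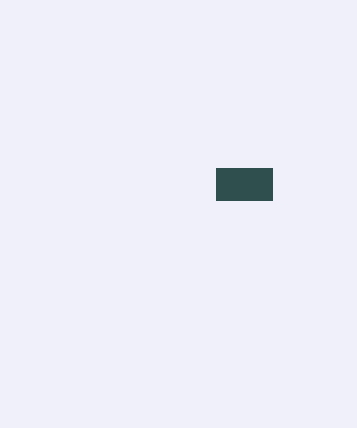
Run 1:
x0 = 216; y0 = 168; x1 = 272; y1 = 200; c = 'darkslategray'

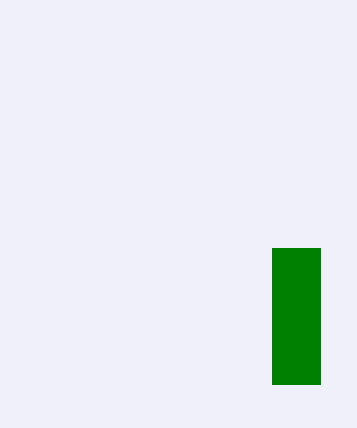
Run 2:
x0 = 272, y0 = 248, x1 = 320, y1 = 384, c = 'green'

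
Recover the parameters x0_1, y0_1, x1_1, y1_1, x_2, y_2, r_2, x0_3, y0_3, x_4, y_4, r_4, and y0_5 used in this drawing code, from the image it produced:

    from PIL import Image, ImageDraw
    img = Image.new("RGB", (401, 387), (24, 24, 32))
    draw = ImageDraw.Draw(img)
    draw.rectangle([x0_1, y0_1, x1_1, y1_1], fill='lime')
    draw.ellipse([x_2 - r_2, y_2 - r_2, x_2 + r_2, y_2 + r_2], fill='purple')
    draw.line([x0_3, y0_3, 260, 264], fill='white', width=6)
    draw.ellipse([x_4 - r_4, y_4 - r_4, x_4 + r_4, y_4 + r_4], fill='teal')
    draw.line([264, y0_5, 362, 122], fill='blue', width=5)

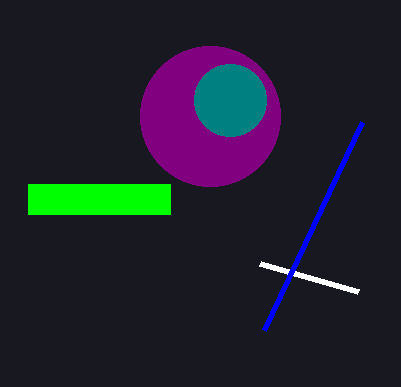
x0_1 = 28, y0_1 = 184, x1_1 = 170, y1_1 = 214, x_2 = 210, y_2 = 116, r_2 = 70, x0_3 = 358, y0_3 = 292, x_4 = 230, y_4 = 100, r_4 = 36, y0_5 = 330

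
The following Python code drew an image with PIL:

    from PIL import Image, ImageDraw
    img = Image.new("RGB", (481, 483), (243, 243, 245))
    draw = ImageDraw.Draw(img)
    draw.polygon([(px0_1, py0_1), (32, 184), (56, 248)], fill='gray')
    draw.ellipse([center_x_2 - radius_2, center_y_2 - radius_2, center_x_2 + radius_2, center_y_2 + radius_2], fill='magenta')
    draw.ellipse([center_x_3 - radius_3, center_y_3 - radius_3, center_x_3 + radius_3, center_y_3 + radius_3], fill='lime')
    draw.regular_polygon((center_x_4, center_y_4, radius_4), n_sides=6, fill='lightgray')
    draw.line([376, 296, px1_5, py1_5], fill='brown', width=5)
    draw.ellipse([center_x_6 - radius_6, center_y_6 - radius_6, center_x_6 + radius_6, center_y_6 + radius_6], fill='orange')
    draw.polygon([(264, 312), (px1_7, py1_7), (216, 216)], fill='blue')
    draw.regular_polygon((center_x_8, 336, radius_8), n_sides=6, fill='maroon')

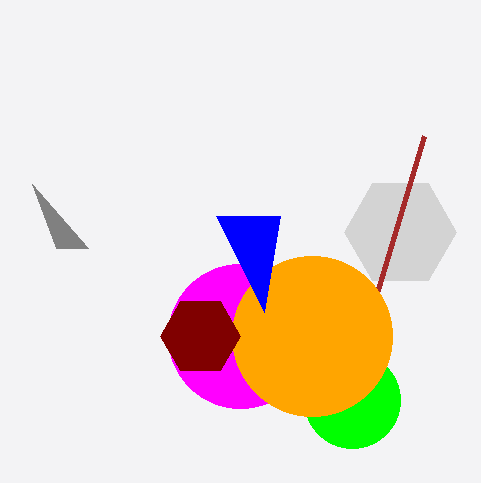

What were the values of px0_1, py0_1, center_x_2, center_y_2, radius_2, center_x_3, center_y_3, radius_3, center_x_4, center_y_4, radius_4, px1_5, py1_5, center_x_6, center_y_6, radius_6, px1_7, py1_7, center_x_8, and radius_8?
px0_1 = 88
py0_1 = 248
center_x_2 = 240
center_y_2 = 336
radius_2 = 72
center_x_3 = 352
center_y_3 = 400
radius_3 = 48
center_x_4 = 400
center_y_4 = 232
radius_4 = 56
px1_5 = 424
py1_5 = 136
center_x_6 = 312
center_y_6 = 336
radius_6 = 80
px1_7 = 280
py1_7 = 216
center_x_8 = 200
radius_8 = 40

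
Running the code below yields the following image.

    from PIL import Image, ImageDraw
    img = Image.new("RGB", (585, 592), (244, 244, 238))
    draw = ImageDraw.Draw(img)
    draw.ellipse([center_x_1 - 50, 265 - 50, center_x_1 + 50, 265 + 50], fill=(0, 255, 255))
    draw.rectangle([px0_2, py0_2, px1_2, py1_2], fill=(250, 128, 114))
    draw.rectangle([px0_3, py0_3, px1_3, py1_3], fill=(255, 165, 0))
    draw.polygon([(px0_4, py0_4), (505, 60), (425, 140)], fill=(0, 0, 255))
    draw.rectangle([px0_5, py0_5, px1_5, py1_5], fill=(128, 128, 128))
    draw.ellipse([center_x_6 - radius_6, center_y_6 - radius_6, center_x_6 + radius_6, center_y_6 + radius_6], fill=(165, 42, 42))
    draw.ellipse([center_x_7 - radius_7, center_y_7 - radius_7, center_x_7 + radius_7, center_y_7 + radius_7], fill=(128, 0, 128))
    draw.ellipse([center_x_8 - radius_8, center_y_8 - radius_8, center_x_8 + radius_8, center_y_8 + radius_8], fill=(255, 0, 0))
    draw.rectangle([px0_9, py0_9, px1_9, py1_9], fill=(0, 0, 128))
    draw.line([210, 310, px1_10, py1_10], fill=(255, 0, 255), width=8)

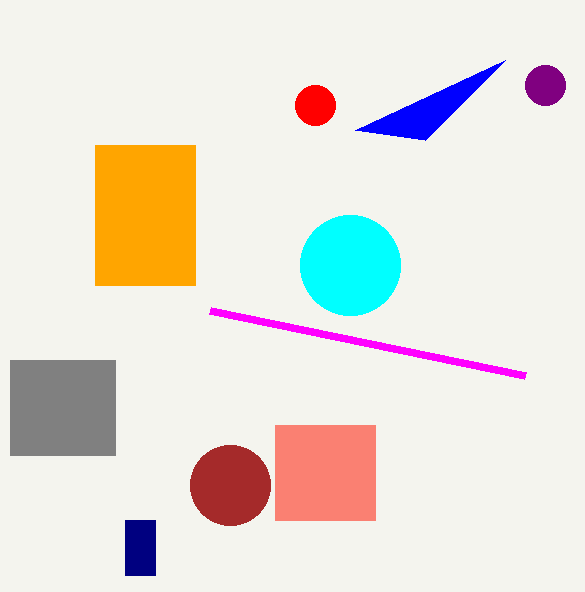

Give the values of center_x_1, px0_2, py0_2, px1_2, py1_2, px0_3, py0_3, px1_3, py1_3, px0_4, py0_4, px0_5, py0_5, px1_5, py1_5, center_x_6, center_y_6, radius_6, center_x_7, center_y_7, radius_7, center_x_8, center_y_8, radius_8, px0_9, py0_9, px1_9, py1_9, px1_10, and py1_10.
center_x_1 = 350
px0_2 = 275
py0_2 = 425
px1_2 = 375
py1_2 = 520
px0_3 = 95
py0_3 = 145
px1_3 = 195
py1_3 = 285
px0_4 = 355
py0_4 = 130
px0_5 = 10
py0_5 = 360
px1_5 = 115
py1_5 = 455
center_x_6 = 230
center_y_6 = 485
radius_6 = 40
center_x_7 = 545
center_y_7 = 85
radius_7 = 20
center_x_8 = 315
center_y_8 = 105
radius_8 = 20
px0_9 = 125
py0_9 = 520
px1_9 = 155
py1_9 = 575
px1_10 = 525
py1_10 = 375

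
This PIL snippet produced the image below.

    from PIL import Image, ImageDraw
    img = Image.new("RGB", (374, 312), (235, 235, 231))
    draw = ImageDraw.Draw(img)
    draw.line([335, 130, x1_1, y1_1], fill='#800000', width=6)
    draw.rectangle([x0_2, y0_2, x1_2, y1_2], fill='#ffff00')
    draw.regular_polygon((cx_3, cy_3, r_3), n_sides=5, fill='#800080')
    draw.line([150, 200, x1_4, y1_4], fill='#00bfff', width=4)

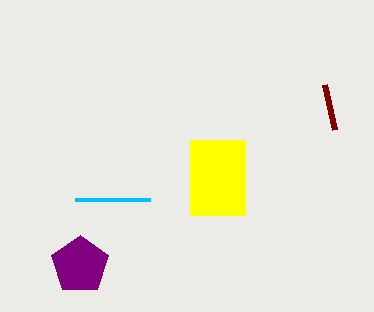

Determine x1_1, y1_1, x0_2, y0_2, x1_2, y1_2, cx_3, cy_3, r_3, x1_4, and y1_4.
x1_1 = 325
y1_1 = 85
x0_2 = 190
y0_2 = 140
x1_2 = 245
y1_2 = 215
cx_3 = 80
cy_3 = 265
r_3 = 30
x1_4 = 75
y1_4 = 200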